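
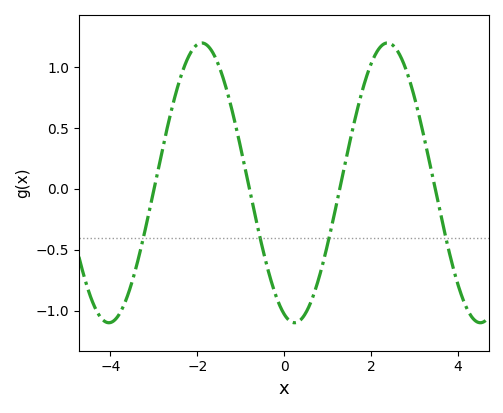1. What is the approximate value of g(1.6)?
0.53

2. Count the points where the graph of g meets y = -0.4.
4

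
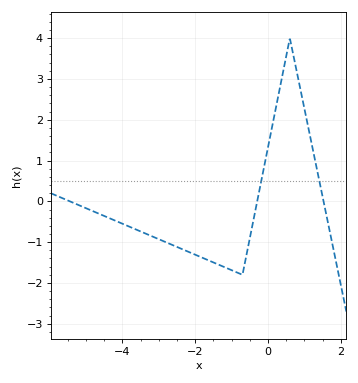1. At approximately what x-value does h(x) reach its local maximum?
0.601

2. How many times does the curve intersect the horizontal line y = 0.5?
2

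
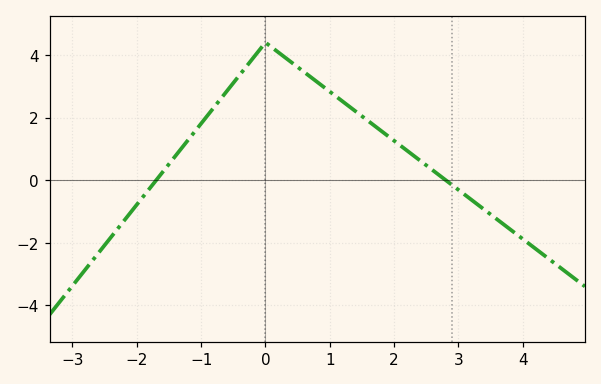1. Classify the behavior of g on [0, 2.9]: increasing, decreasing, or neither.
decreasing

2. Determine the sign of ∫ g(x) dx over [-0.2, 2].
positive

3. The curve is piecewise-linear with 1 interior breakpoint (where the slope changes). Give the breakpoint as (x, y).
(0, 4.4)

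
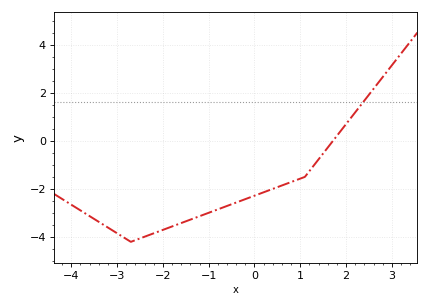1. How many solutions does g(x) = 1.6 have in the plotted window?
1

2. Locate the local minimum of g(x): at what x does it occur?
-2.6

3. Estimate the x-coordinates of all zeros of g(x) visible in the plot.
1.8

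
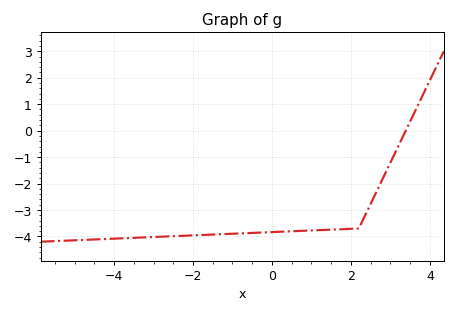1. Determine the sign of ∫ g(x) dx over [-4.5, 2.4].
negative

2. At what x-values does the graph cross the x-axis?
3.4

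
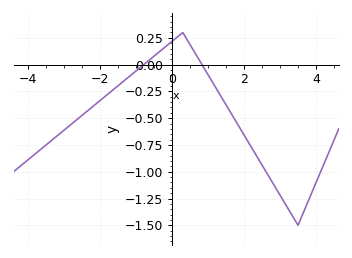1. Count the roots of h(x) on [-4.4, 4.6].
2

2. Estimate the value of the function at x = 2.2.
-0.75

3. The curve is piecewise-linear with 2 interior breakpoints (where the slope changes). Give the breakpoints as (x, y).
(0.3, 0.3); (3.5, -1.5)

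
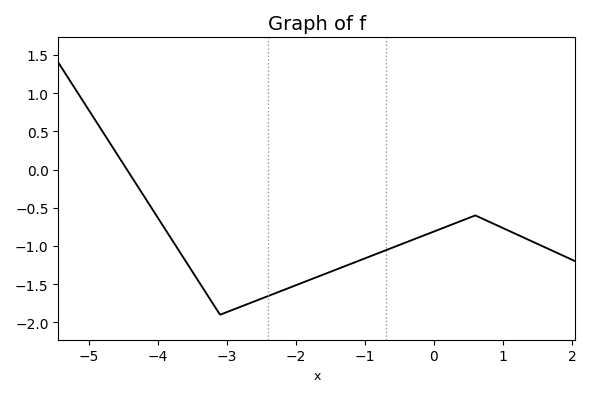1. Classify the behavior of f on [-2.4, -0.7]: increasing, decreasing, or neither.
increasing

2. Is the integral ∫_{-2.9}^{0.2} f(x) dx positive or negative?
negative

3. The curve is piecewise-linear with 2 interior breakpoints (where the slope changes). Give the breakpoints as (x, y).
(-3.1, -1.9); (0.6, -0.6)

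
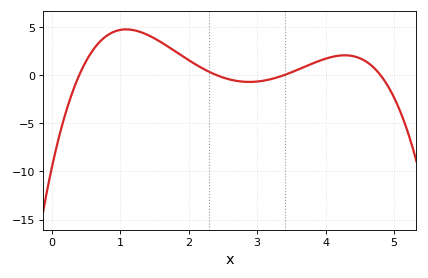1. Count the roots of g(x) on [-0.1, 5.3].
4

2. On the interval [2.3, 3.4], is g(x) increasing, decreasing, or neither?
neither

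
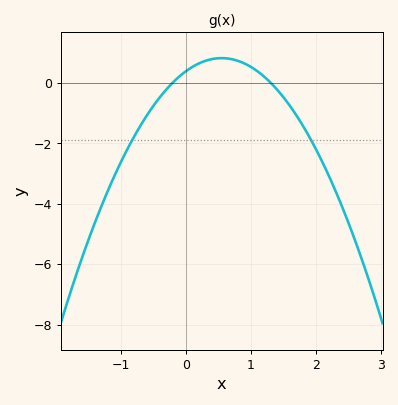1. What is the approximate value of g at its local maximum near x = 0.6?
0.81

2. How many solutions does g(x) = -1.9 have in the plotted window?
2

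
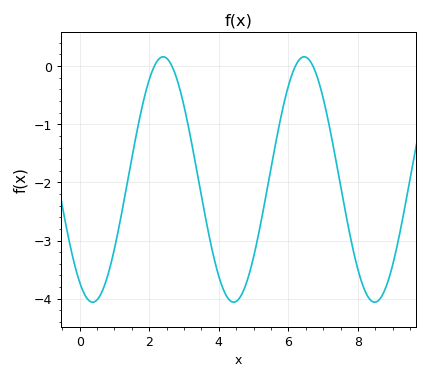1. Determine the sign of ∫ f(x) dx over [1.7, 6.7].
negative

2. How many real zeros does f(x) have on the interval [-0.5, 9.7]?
4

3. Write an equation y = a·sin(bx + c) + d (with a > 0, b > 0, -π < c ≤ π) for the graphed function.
y = 2.11sin(1.6x - 2.1) - 1.95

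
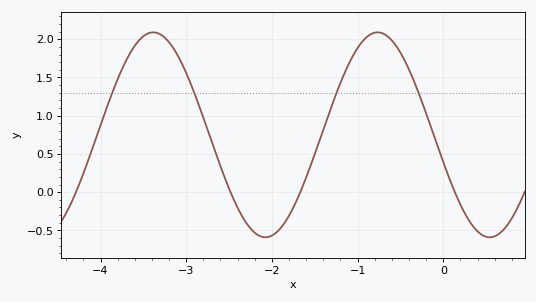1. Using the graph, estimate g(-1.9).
-0.473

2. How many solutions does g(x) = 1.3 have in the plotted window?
4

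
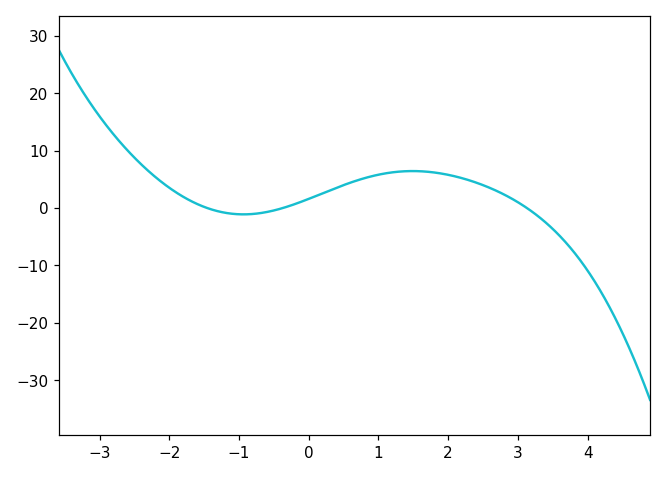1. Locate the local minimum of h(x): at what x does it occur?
-0.933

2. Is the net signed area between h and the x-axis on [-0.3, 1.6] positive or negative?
positive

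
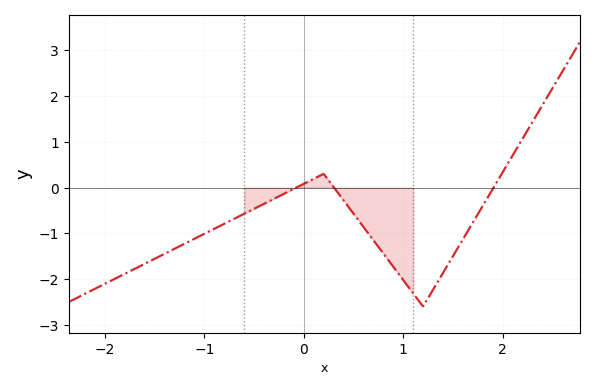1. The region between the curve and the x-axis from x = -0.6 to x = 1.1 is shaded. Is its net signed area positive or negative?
negative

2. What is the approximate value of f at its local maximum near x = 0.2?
0.299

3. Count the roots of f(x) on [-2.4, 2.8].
3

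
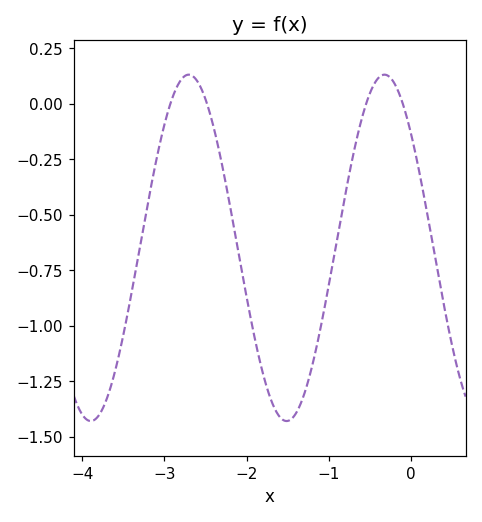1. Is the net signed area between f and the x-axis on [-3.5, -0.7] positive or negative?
negative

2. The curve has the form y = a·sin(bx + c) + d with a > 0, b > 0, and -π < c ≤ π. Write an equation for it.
y = 0.78sin(2.64x + 2.43) - 0.65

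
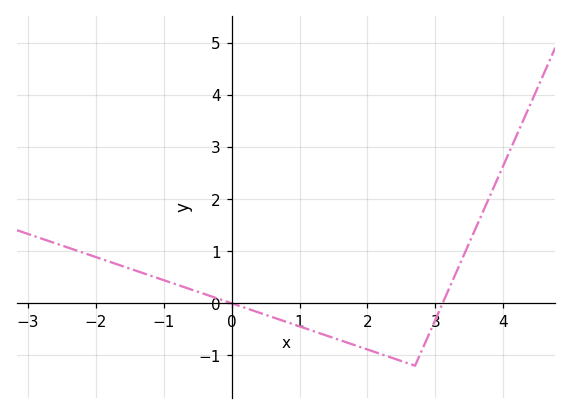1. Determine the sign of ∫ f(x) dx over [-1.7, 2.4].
negative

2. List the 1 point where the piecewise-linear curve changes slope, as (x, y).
(2.7, -1.2)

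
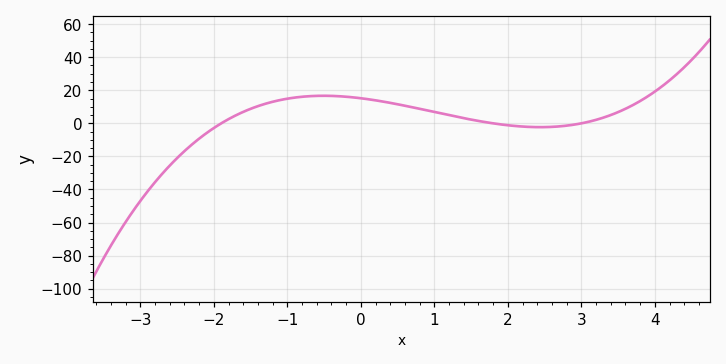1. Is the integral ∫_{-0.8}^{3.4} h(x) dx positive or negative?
positive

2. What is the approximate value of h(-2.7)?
-30.4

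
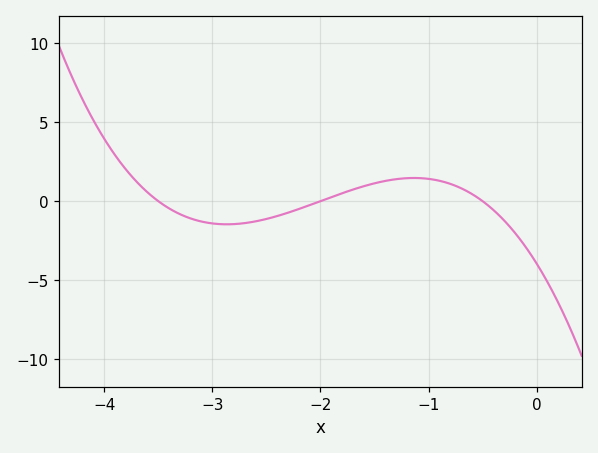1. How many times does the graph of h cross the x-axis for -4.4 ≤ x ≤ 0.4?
3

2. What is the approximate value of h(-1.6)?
0.945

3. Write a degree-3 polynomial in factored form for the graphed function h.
y = -1.13(x + 3.5)(x + 2)(x + 0.5)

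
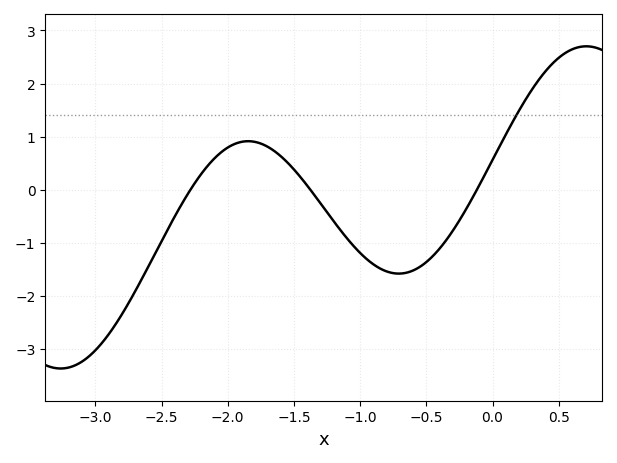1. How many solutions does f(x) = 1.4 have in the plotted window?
1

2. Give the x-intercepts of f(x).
-2.28, -1.38, -0.118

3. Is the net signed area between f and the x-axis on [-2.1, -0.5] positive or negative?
negative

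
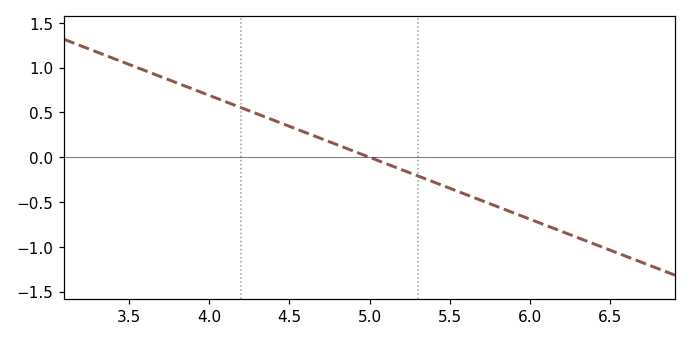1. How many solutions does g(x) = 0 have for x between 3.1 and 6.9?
1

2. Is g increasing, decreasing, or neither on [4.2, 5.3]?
decreasing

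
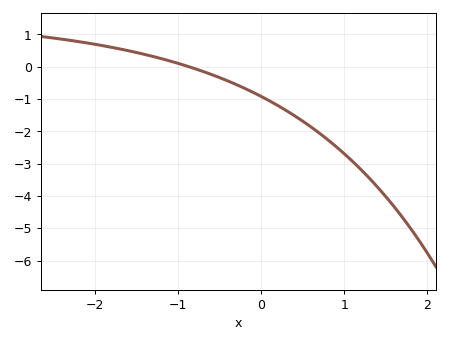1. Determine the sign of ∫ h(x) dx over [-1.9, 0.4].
negative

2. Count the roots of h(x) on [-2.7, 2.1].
1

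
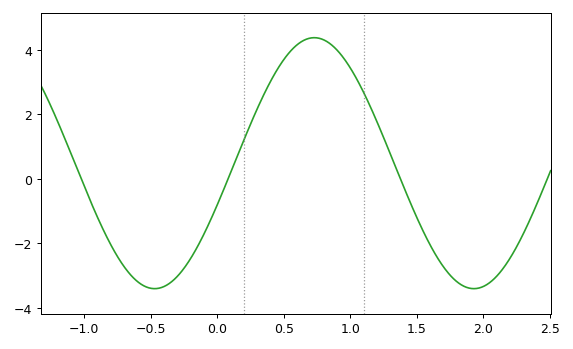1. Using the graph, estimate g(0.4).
3.01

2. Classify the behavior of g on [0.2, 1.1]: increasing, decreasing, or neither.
neither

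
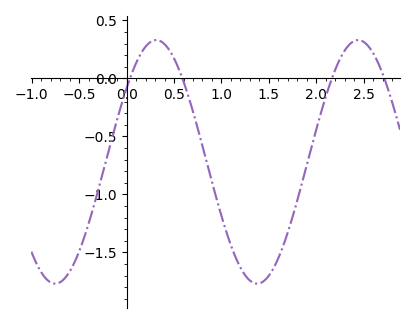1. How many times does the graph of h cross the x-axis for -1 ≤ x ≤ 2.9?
4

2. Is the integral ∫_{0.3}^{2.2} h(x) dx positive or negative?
negative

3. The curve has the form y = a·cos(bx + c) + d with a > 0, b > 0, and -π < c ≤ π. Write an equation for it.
y = 1.05cos(2.95x - 0.92) - 0.72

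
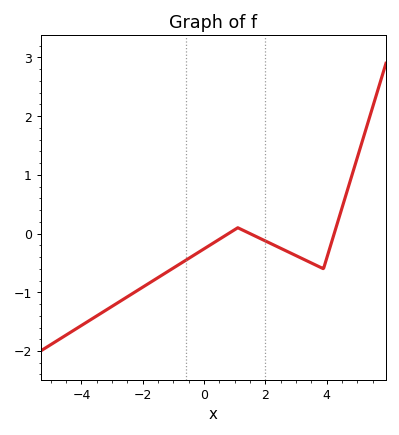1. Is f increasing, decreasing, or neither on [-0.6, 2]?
neither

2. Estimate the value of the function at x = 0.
-0.259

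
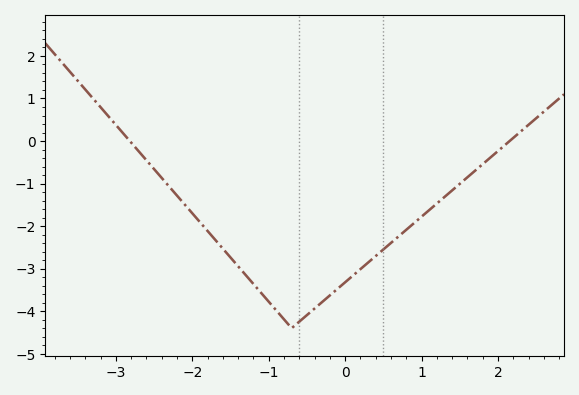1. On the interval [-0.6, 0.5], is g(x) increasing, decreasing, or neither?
increasing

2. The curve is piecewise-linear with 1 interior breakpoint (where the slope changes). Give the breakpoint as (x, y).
(-0.7, -4.4)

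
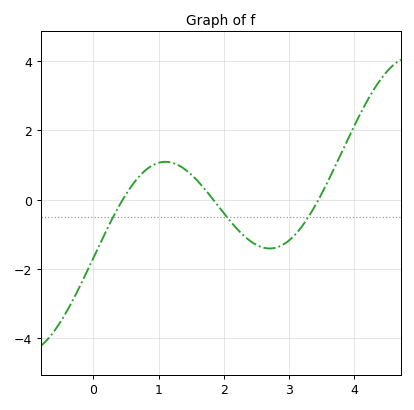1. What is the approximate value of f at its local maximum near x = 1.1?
1.09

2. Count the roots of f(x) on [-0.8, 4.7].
3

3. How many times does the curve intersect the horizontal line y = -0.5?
3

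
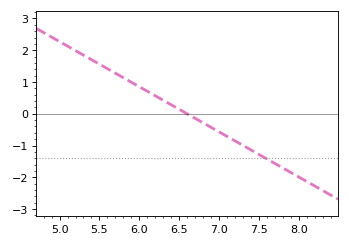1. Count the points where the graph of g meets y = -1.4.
1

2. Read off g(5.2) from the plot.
1.99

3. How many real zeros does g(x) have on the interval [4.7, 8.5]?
1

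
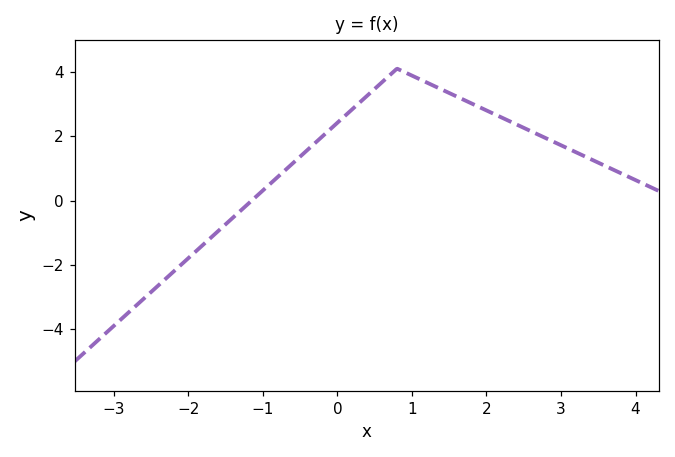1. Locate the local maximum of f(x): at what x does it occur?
0.8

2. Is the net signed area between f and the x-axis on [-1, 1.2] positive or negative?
positive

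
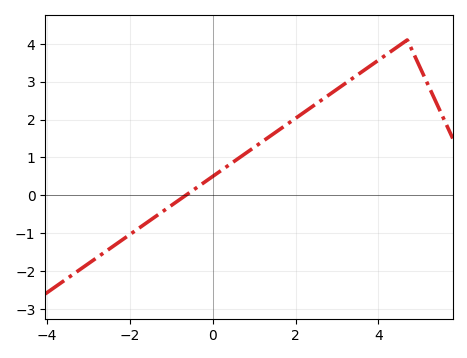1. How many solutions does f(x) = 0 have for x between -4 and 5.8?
1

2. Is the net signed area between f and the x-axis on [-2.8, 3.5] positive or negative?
positive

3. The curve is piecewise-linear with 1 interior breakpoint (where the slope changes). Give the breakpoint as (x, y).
(4.7, 4.1)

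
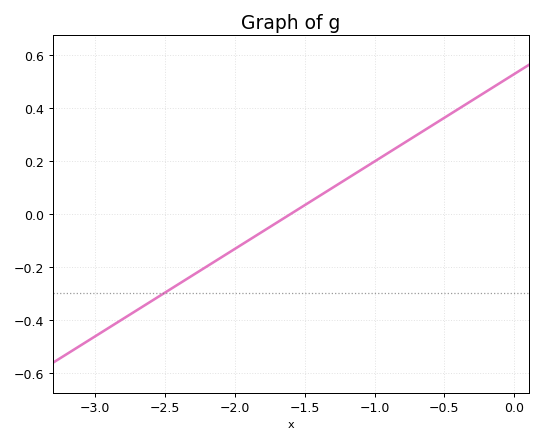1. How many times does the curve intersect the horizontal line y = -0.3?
1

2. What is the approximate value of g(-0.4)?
0.396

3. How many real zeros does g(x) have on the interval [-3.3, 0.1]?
1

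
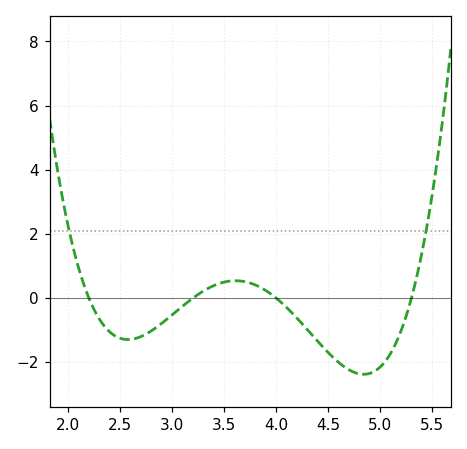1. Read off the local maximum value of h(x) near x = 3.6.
0.6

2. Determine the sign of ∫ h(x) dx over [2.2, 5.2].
negative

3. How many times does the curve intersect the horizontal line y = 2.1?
2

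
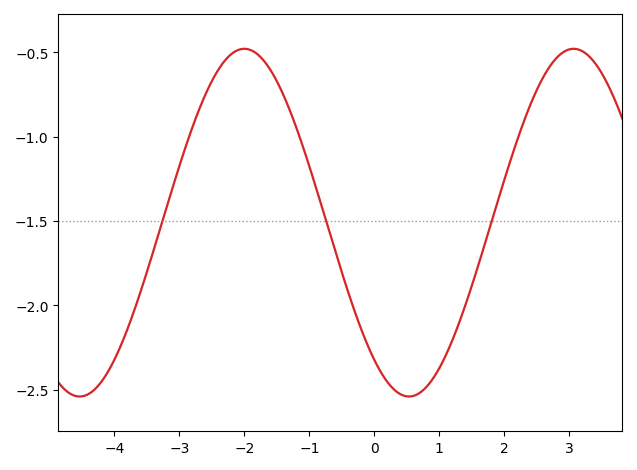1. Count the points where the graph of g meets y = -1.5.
3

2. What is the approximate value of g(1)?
-2.37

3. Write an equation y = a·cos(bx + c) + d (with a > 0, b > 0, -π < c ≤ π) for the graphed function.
y = 1.03cos(1.24x + 2.48) - 1.51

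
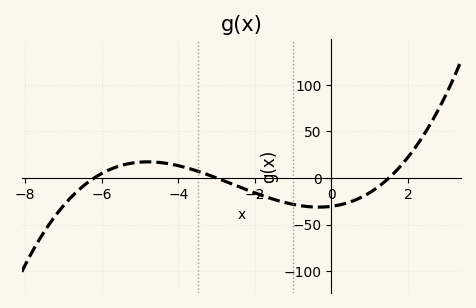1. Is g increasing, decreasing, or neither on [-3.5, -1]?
decreasing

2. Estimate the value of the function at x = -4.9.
17.2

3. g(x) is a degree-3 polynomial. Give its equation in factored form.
y = 1.09(x + 6.2)(x + 3)(x - 1.5)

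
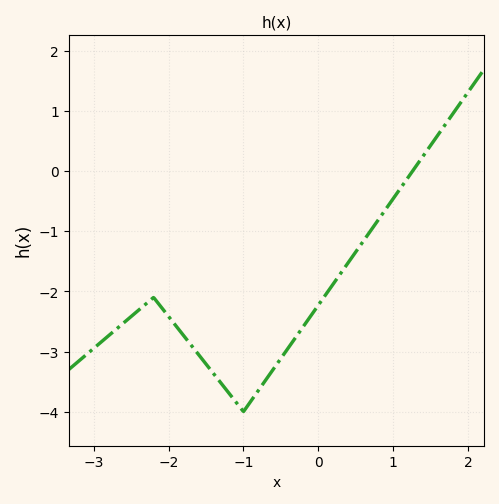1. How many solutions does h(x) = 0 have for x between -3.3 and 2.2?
1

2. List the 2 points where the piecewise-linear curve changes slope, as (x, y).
(-2.2, -2.1); (-1, -4)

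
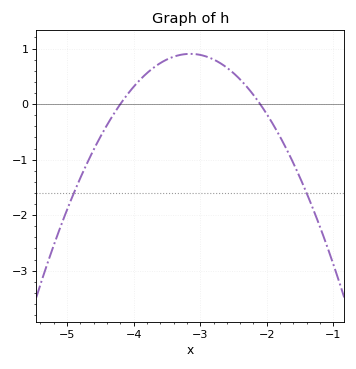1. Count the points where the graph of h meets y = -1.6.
2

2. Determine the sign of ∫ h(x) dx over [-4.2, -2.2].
positive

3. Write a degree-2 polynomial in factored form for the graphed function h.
y = -0.82(x + 4.2)(x + 2.1)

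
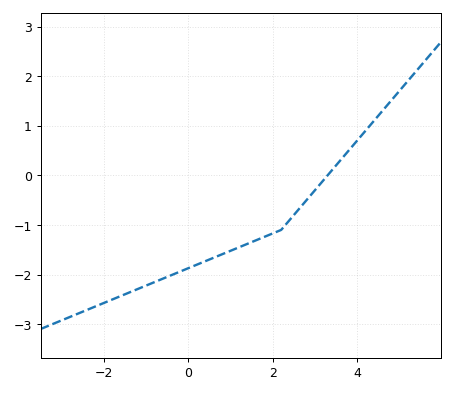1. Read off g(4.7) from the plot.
1.41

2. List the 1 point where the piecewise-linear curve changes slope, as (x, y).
(2.2, -1.1)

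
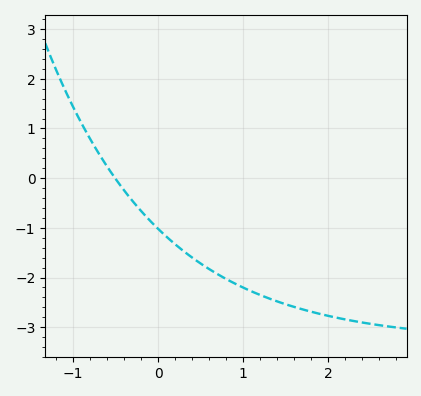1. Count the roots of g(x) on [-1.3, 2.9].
1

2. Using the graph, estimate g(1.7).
-2.64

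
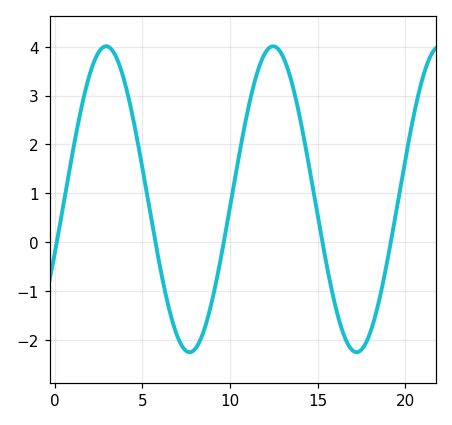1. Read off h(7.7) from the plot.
-2.2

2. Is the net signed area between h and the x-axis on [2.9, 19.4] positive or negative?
positive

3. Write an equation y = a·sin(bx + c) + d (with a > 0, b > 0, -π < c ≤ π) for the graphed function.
y = 3.13sin(0.66x - 0.37) + 0.88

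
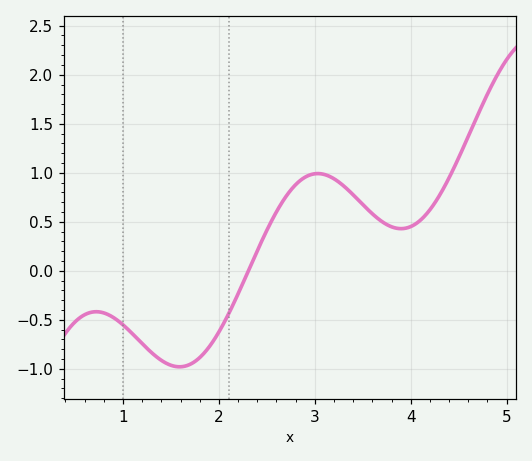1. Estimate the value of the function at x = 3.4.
0.775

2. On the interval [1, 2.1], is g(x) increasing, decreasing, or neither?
neither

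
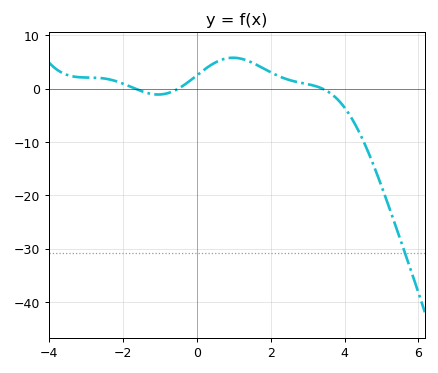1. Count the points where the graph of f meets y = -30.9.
1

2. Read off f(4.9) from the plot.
-16.4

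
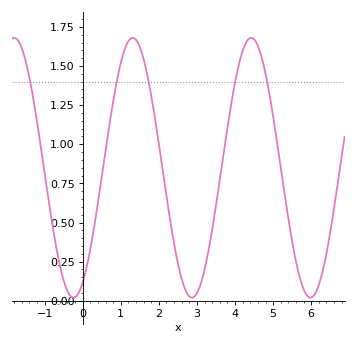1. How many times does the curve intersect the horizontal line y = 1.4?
5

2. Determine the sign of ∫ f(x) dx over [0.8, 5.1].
positive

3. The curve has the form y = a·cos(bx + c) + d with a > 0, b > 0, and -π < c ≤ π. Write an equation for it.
y = 0.83cos(2x - 2.7) + 0.85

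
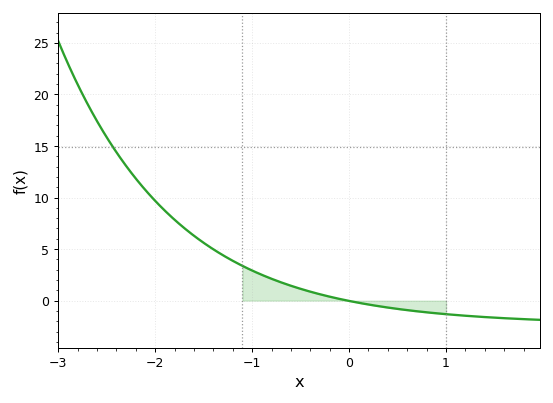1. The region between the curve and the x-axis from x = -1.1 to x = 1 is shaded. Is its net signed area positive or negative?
positive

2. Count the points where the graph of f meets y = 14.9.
1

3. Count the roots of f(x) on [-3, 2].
1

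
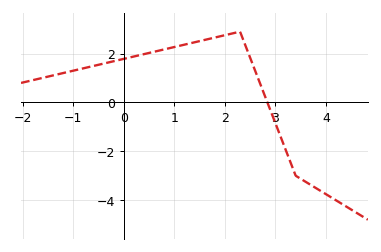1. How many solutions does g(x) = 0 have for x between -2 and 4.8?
1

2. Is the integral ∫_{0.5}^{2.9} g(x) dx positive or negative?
positive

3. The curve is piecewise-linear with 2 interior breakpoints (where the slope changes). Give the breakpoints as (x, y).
(2.3, 2.9); (3.4, -3)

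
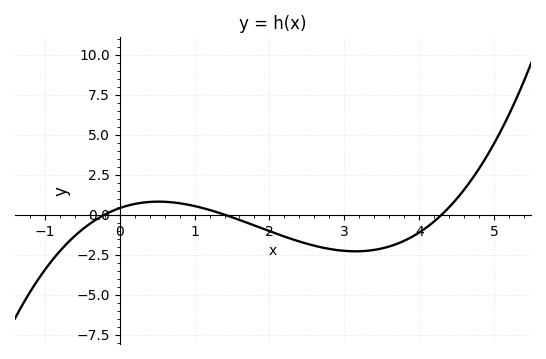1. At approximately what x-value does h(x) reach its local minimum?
3.1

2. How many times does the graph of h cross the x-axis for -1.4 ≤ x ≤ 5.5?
3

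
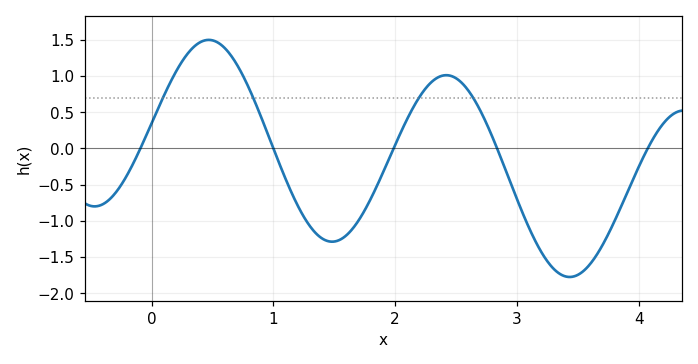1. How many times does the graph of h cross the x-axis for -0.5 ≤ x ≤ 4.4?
5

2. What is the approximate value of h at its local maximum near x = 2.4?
1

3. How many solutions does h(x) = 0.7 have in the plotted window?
4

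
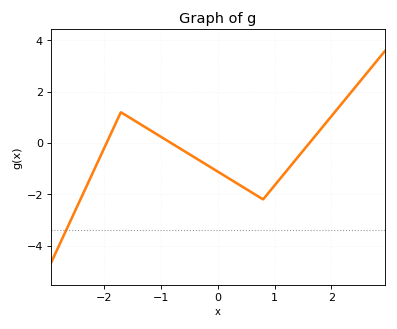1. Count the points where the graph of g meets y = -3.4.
1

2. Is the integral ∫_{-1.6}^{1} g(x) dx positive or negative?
negative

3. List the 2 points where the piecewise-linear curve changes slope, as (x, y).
(-1.7, 1.2); (0.8, -2.2)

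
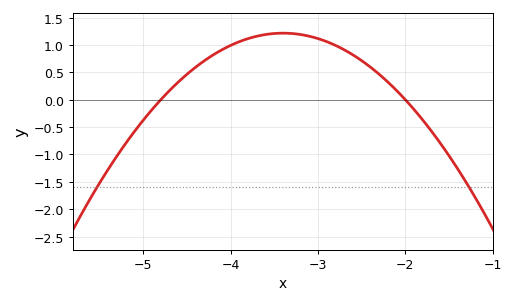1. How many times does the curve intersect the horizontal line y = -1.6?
2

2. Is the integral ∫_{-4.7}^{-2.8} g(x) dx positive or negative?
positive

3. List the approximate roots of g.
-4.8, -2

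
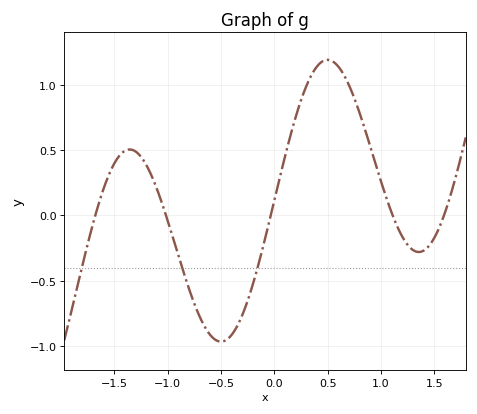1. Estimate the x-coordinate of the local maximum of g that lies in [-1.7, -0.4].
-1.35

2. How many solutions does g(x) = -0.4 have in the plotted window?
3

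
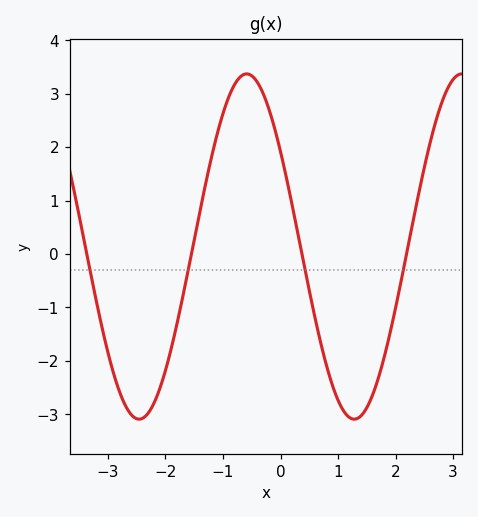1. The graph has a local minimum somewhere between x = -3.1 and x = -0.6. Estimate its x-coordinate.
-2.5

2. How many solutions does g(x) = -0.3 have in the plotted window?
4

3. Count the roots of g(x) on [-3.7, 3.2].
4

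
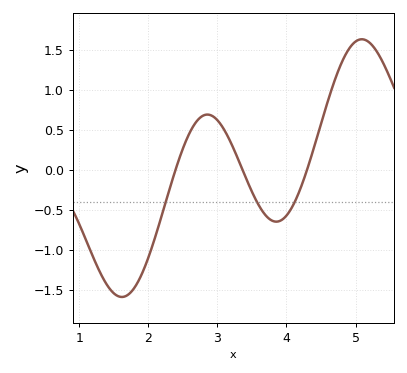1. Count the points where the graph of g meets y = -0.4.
3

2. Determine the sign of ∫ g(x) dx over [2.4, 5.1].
positive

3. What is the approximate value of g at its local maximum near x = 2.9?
0.69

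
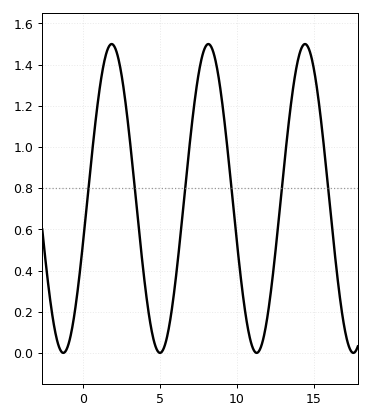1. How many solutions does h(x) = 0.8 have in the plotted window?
6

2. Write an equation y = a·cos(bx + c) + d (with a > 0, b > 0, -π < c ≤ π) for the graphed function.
y = 0.75cos(1x - 1.9) + 0.75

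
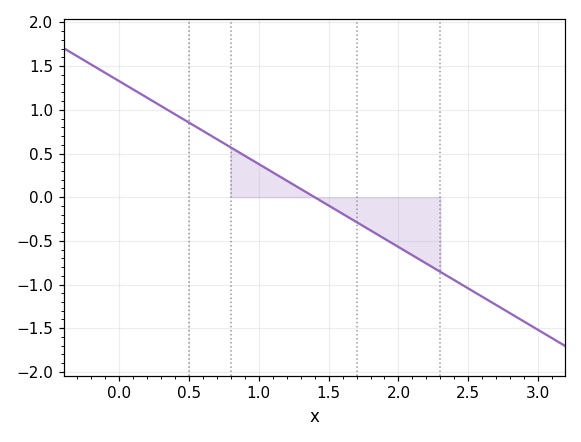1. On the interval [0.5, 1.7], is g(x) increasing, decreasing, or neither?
decreasing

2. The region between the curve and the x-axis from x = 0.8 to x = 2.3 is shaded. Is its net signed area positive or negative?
negative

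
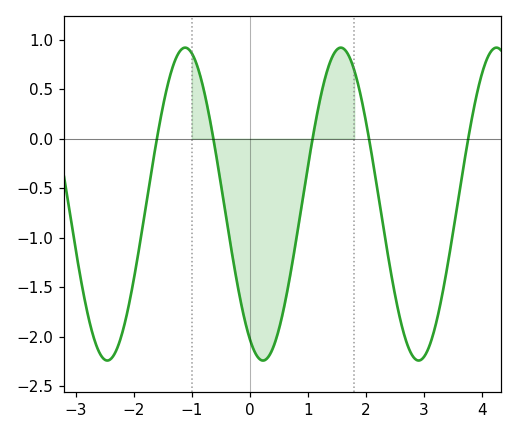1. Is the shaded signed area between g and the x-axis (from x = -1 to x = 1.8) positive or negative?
negative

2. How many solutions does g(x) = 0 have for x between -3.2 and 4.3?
5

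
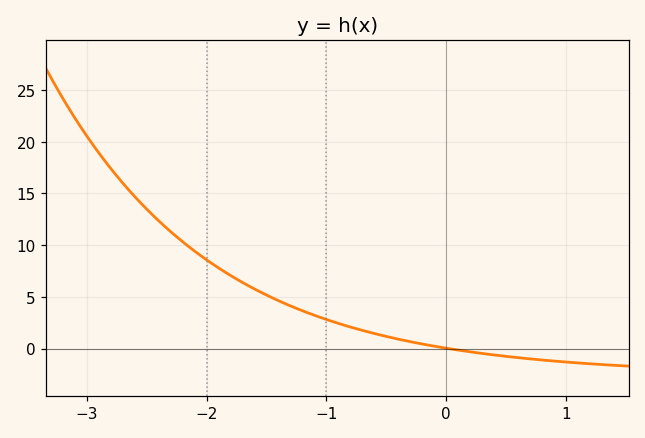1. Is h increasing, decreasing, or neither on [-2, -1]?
decreasing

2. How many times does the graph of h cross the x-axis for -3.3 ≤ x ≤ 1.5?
1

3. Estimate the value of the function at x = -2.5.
13.5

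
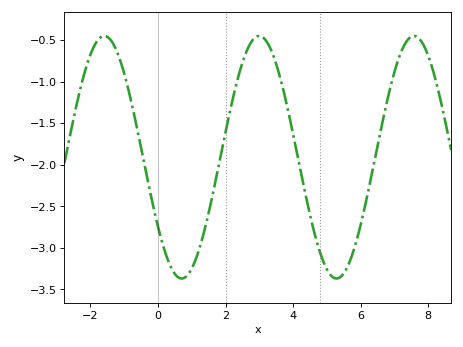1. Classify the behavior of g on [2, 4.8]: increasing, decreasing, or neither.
neither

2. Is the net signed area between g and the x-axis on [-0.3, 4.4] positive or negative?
negative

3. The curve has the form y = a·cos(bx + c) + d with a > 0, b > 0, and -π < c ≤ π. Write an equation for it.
y = 1.46cos(1.4x + 2.2) - 1.91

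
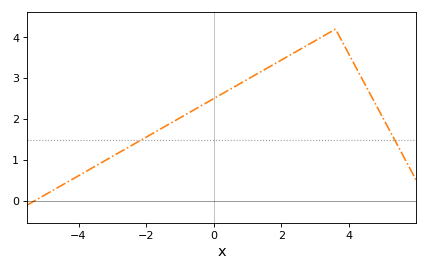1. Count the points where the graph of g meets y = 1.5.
2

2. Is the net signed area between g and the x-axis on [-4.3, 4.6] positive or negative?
positive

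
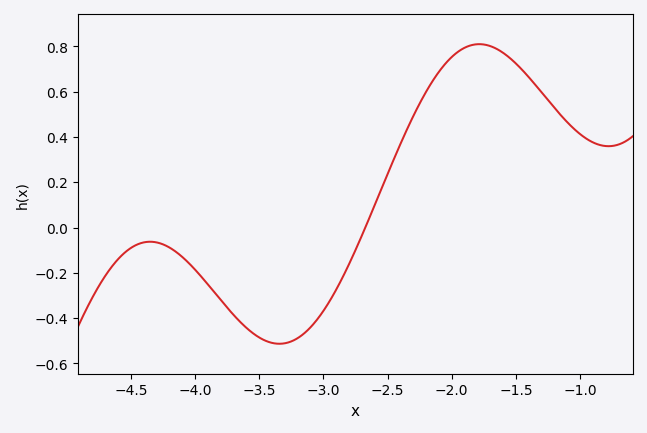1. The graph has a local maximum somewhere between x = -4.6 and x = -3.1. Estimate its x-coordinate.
-4.35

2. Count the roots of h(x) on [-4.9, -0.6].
1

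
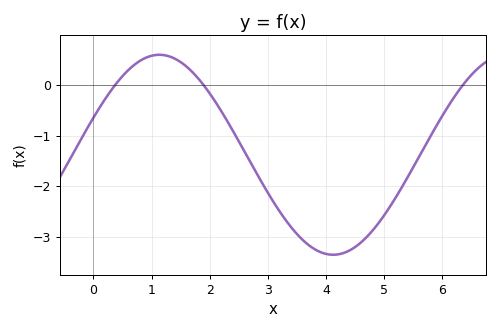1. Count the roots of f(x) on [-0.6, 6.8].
3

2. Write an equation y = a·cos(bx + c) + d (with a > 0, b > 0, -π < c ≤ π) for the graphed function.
y = 1.98cos(1.1x - 1.2) - 1.38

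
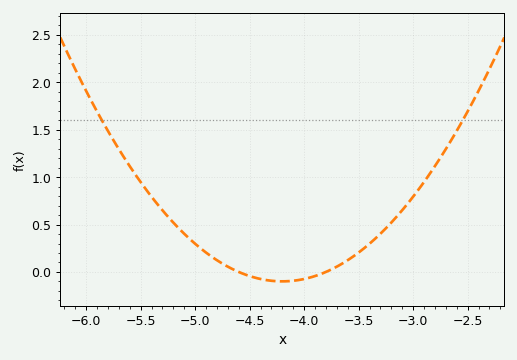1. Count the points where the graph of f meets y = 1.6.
2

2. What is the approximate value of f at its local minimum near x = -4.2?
-0.099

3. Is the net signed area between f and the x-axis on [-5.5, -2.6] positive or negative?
positive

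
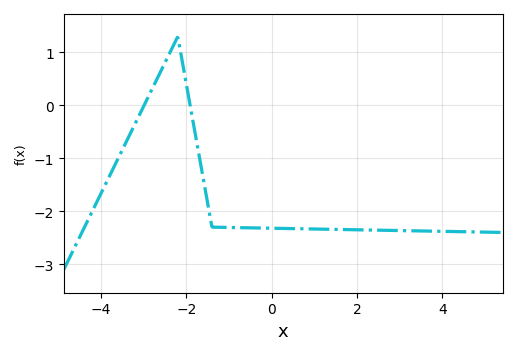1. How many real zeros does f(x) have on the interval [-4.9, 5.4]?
2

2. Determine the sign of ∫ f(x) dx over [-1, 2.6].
negative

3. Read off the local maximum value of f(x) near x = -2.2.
1.29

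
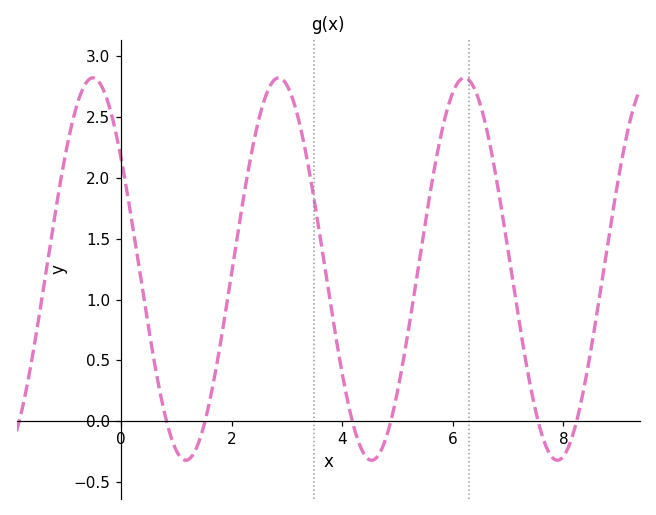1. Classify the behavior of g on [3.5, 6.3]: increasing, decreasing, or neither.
neither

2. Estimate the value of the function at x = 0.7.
0.25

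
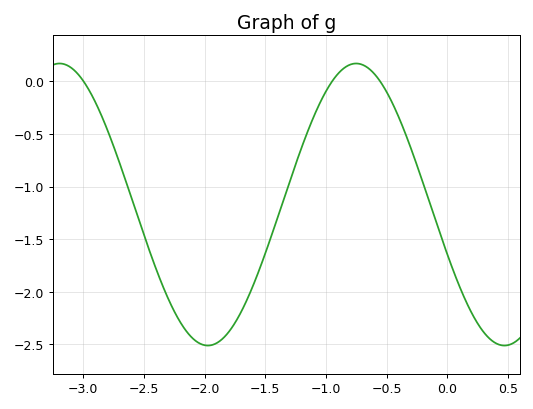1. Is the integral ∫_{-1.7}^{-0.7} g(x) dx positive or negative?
negative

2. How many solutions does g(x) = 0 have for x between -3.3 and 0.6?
3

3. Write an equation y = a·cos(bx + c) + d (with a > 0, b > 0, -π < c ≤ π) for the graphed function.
y = 1.34cos(2.6x + 1.9) - 1.17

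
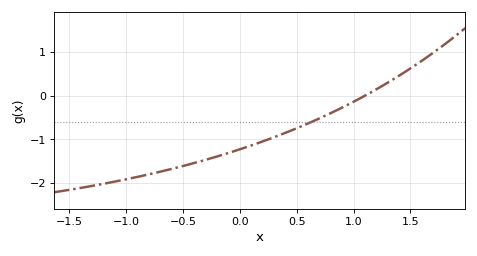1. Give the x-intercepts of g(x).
1.1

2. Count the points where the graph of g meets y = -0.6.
1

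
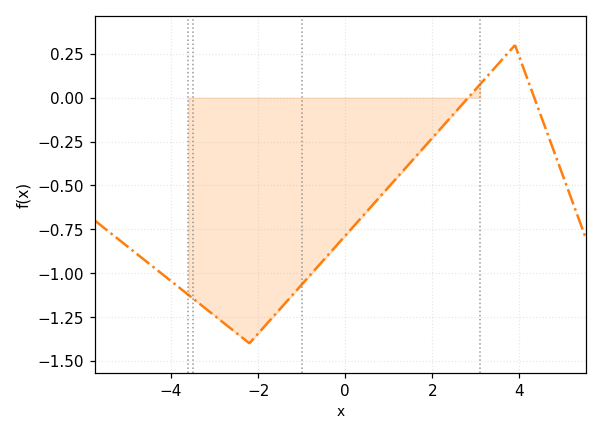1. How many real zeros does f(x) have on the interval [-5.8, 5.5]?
2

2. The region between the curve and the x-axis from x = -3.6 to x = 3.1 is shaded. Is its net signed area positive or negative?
negative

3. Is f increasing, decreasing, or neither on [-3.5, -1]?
neither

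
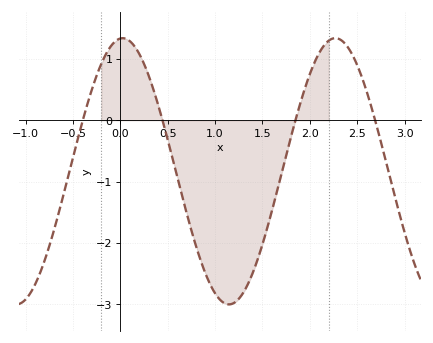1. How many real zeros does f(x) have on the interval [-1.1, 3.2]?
4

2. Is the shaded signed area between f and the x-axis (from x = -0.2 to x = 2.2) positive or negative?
negative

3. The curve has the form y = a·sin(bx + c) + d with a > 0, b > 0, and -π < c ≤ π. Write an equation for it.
y = 2.17sin(2.8x + 1.5) - 0.83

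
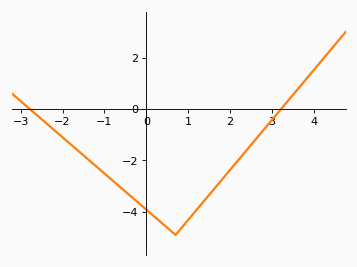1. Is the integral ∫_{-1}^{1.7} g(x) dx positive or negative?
negative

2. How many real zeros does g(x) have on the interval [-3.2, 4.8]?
2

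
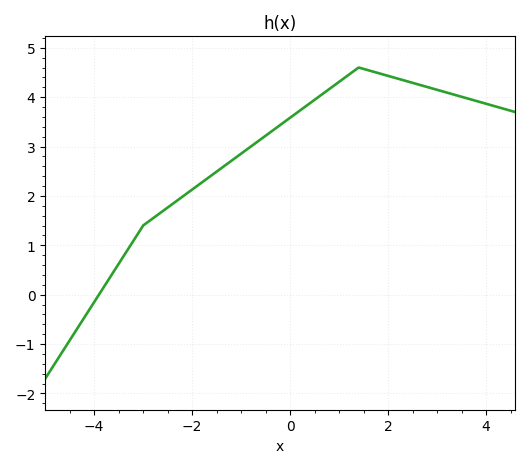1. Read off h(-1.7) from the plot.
2.35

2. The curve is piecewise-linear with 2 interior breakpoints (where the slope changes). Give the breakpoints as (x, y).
(-3, 1.4); (1.4, 4.6)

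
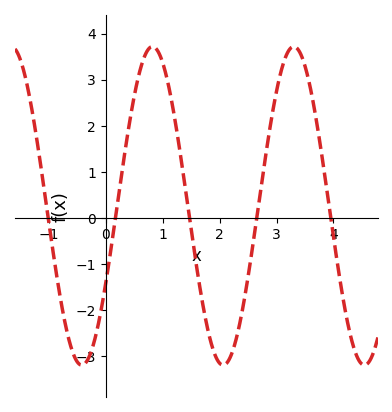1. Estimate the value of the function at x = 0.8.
3.72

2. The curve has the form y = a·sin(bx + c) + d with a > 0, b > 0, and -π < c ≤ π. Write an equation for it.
y = 3.46sin(2.53x - 0.5) + 0.26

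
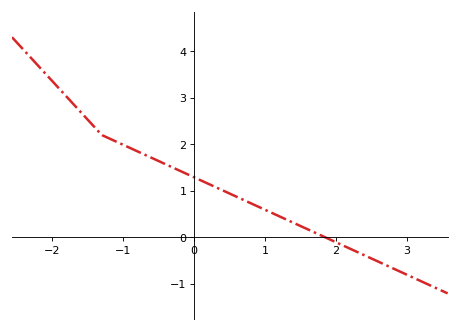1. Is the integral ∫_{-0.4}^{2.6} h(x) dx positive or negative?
positive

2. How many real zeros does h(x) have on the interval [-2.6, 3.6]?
1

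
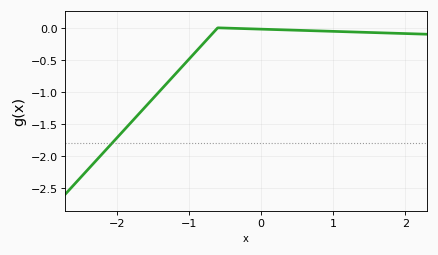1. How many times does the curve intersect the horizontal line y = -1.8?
1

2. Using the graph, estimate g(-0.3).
-0.01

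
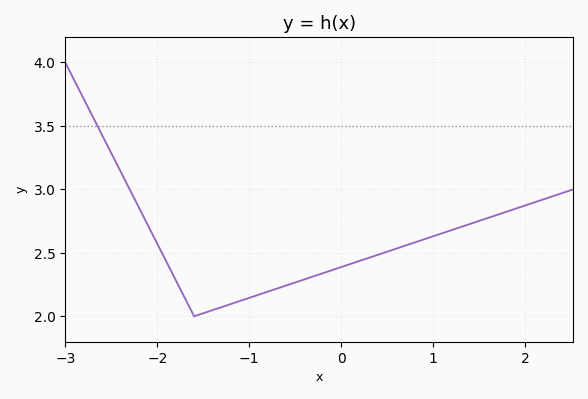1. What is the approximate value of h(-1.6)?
2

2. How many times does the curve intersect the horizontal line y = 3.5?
1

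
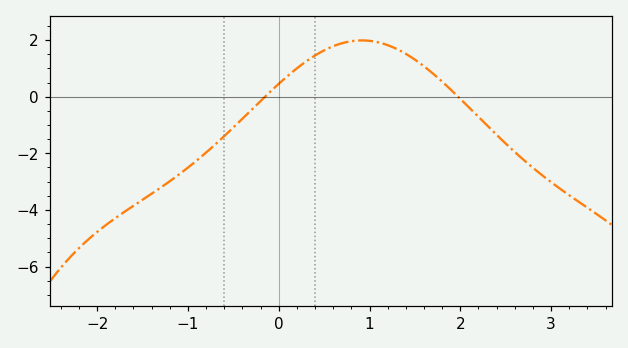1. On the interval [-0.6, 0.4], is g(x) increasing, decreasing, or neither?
increasing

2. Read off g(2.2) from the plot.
-0.715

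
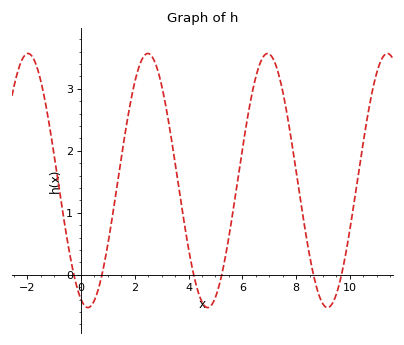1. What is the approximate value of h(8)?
1.68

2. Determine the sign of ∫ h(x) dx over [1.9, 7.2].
positive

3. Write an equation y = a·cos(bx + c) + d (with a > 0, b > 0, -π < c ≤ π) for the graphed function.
y = 2.05cos(1.41x + 2.78) + 1.52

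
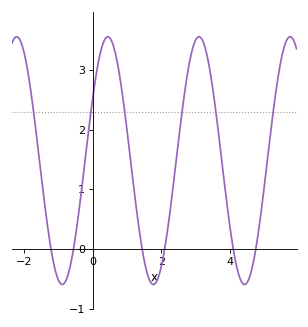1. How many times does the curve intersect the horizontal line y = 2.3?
6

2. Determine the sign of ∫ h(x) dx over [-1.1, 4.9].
positive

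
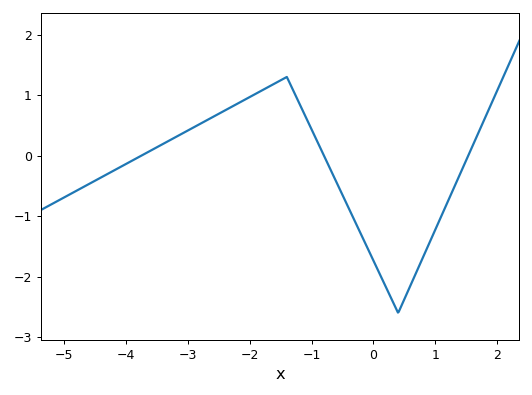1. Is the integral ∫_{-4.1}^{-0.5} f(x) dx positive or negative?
positive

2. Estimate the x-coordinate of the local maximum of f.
-1.4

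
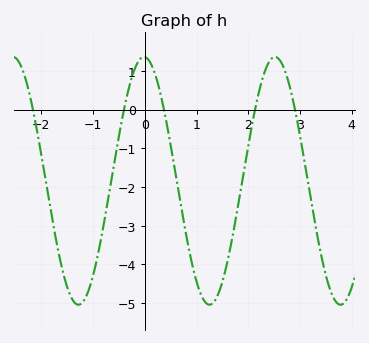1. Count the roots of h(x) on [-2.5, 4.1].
5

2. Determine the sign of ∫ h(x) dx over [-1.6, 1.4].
negative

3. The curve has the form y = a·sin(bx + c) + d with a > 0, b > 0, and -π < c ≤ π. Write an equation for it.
y = 3.2sin(2.5x + 1.6) - 1.84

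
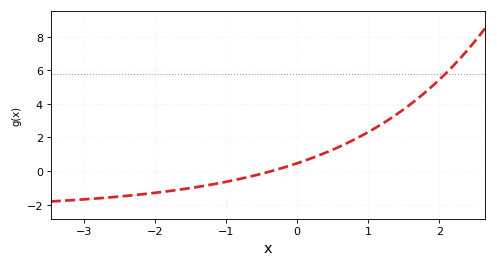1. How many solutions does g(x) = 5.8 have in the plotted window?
1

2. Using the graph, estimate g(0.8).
1.86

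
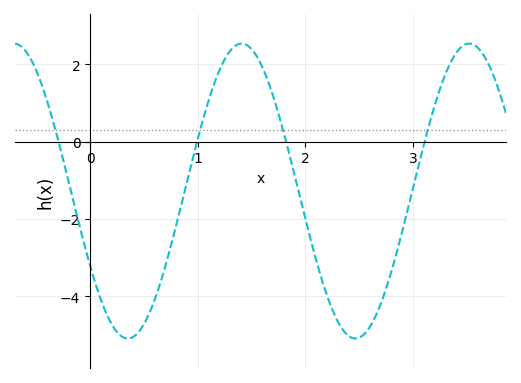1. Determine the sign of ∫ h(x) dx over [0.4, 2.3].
negative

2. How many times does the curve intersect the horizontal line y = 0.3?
4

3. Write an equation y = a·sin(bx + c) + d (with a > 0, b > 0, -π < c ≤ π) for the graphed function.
y = 3.81sin(2.97x - 2.61) - 1.28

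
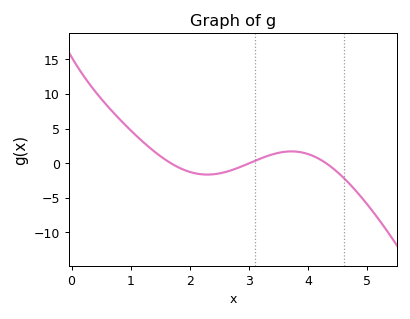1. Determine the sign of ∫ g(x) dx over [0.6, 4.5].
positive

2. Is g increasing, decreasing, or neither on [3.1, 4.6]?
neither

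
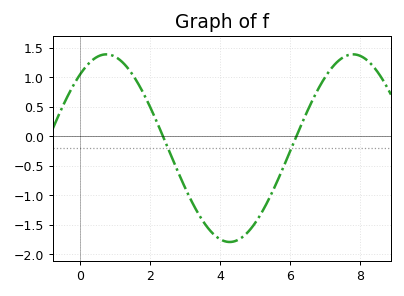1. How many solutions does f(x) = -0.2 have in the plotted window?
2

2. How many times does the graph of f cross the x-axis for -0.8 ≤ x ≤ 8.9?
2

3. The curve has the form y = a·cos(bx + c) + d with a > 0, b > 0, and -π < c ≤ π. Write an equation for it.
y = 1.59cos(0.89x - 0.662) - 0.2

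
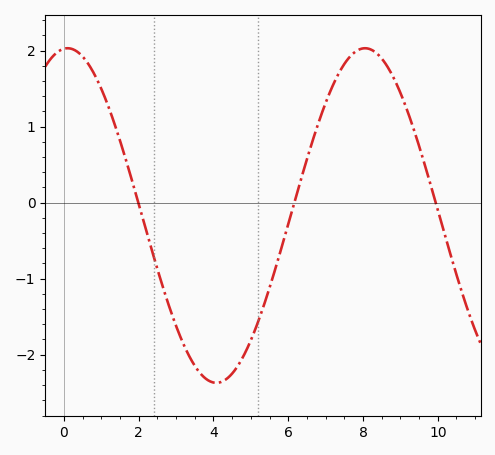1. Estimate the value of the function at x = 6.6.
0.732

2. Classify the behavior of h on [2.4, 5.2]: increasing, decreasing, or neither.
neither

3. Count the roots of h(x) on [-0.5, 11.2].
3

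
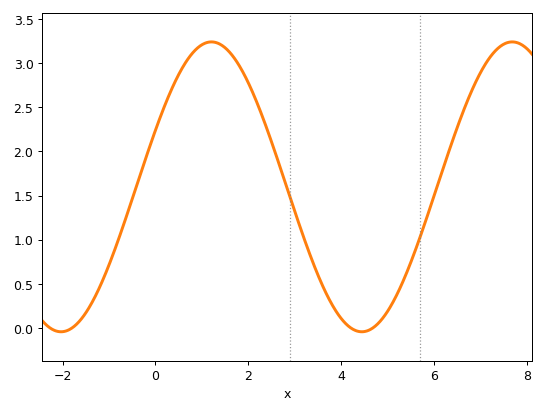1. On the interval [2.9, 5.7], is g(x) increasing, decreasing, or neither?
neither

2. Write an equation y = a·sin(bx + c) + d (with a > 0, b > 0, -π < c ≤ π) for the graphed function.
y = 1.64sin(0.97x + 0.4) + 1.6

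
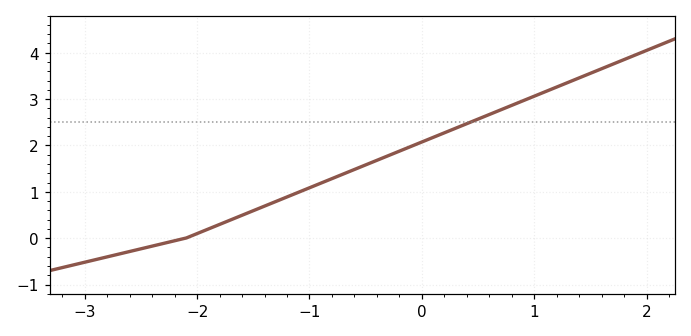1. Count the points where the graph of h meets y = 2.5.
1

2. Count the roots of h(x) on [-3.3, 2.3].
1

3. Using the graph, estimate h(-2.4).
-0.2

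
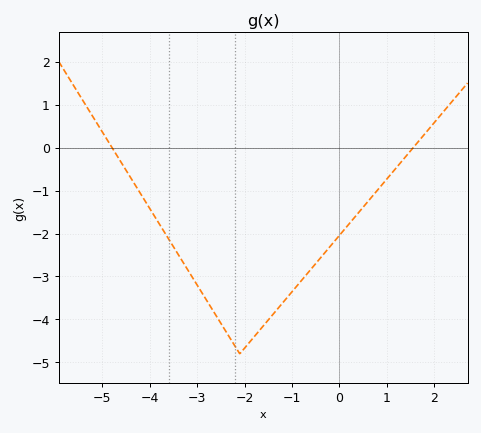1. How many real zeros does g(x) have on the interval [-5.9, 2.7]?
2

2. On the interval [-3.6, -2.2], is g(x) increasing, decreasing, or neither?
decreasing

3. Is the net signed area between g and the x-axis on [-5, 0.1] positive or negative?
negative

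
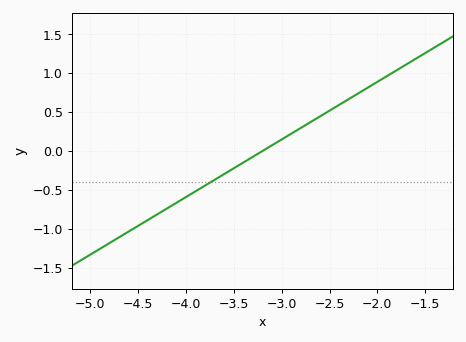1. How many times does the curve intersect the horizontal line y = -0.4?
1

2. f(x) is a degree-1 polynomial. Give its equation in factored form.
y = 0.74(x + 3.2)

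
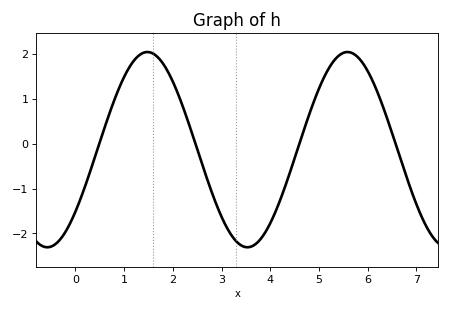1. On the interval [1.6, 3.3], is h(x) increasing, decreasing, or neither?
decreasing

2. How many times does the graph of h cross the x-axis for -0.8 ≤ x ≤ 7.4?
4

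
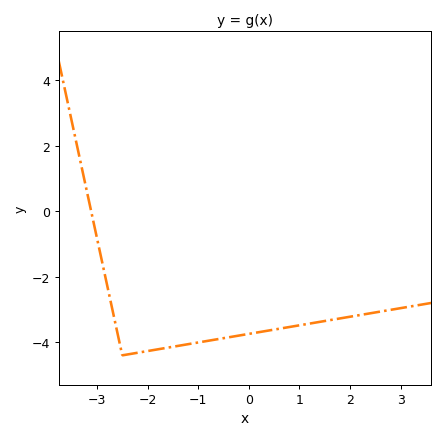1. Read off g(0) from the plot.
-3.75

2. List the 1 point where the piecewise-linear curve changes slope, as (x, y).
(-2.5, -4.4)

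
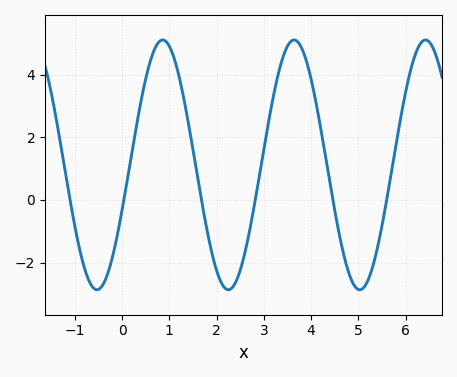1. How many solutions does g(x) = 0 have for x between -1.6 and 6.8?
6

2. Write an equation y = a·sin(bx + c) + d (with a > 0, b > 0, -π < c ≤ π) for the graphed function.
y = 3.99sin(2.26x - 0.372) + 1.12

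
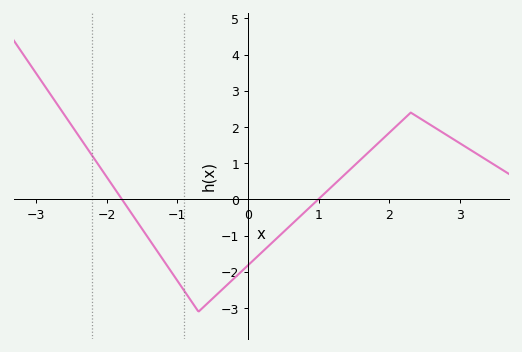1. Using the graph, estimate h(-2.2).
1.2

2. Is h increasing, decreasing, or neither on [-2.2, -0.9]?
decreasing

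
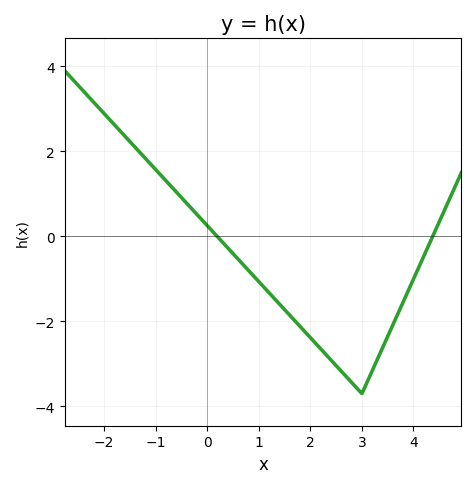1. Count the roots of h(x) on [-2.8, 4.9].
2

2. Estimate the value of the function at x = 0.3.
-0.2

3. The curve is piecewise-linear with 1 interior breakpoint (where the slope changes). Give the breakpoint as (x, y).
(3, -3.7)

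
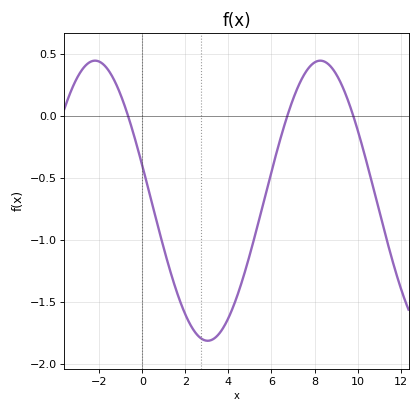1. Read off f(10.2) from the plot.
-0.25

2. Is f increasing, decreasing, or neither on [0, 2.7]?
decreasing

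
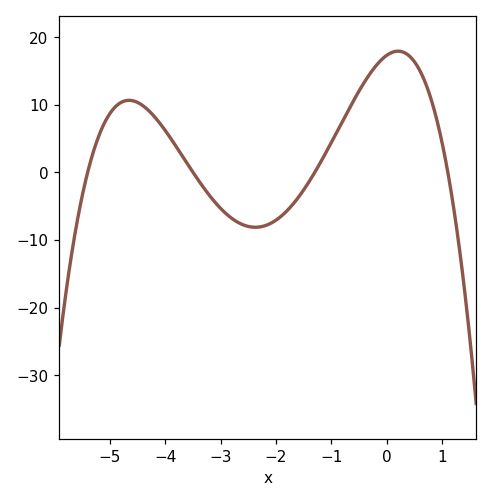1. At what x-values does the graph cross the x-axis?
-5.4, -3.5, -1.3, 1.1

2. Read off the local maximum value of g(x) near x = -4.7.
10.6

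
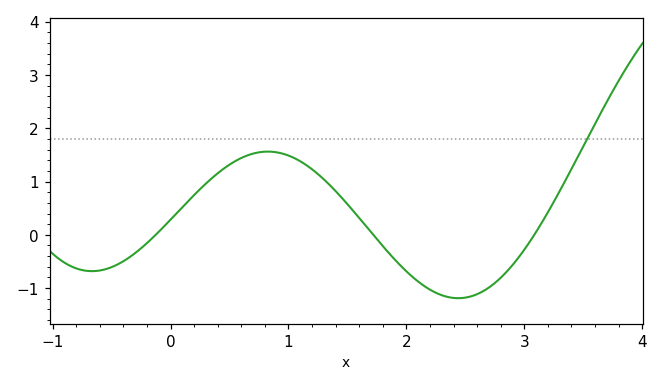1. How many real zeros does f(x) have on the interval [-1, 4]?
3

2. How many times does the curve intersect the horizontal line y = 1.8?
1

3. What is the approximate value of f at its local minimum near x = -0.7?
-0.7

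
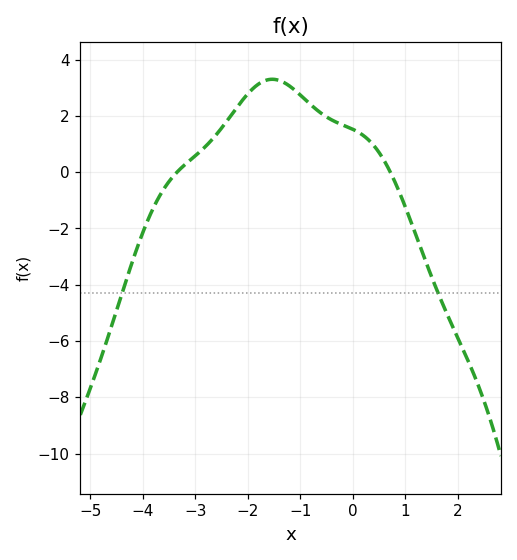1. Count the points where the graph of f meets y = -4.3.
2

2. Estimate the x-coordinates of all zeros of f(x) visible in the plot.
-3.4, 0.8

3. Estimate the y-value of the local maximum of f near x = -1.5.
3.4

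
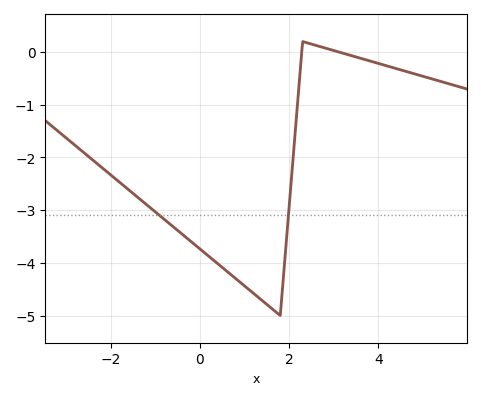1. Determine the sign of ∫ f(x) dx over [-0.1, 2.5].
negative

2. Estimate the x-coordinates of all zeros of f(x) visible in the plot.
2.28, 3.12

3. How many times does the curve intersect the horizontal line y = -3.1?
2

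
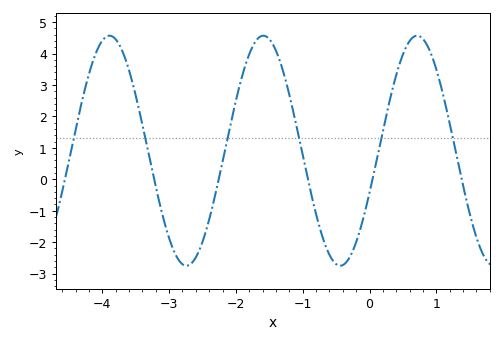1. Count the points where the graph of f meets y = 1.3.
6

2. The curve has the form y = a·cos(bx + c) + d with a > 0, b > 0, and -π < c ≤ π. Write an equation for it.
y = 3.66cos(2.73x - 1.94) + 0.91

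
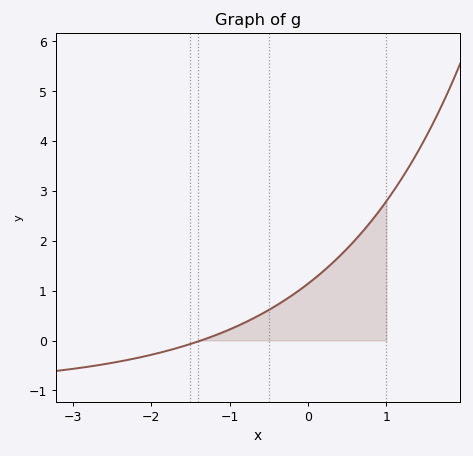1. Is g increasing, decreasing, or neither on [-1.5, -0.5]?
increasing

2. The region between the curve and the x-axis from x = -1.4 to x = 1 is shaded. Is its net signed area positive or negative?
positive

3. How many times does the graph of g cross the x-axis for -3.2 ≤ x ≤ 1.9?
1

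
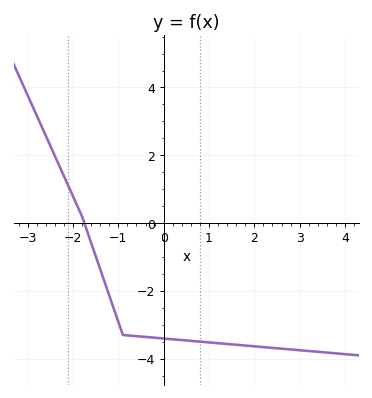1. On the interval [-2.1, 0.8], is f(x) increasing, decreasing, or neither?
decreasing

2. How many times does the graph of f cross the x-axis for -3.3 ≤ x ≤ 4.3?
1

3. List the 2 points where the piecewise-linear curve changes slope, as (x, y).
(-1.8, 0.2); (-0.9, -3.3)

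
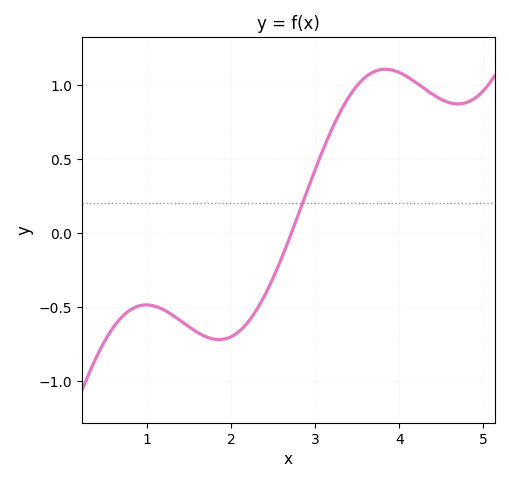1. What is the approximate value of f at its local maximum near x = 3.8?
1.1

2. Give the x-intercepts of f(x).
2.7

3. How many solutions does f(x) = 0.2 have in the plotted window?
1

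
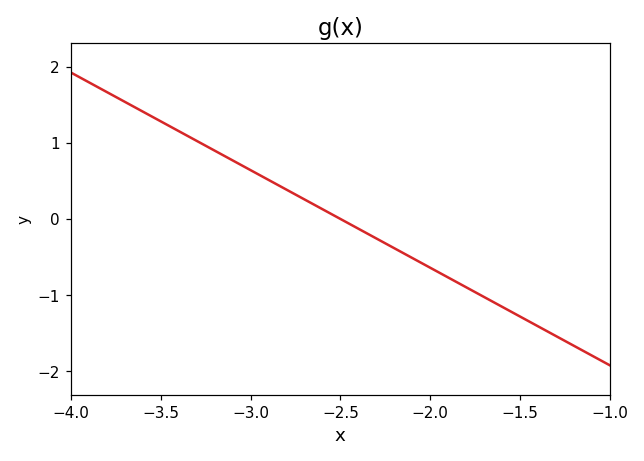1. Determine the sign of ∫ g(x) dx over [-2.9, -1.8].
negative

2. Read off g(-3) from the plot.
0.6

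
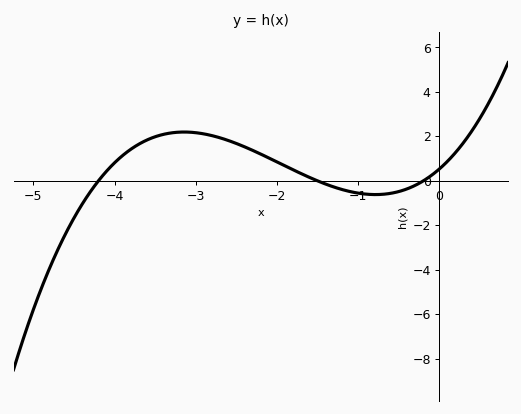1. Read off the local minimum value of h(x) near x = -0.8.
-0.614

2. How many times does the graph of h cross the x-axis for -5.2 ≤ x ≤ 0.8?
3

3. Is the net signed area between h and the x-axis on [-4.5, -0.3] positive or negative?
positive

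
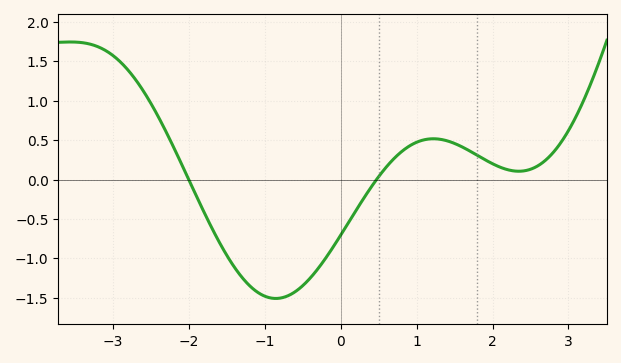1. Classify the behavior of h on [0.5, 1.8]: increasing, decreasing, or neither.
neither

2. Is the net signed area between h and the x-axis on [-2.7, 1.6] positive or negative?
negative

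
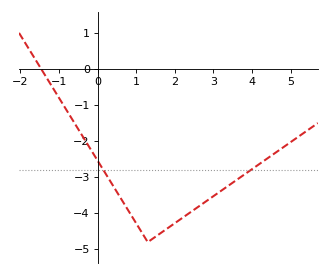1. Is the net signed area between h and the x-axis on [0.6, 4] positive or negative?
negative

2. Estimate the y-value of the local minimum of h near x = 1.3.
-4.8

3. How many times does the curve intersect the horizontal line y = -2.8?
2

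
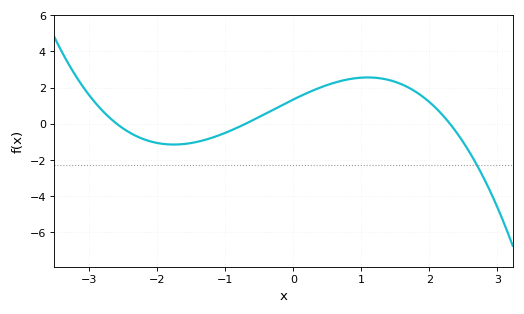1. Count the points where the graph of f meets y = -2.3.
1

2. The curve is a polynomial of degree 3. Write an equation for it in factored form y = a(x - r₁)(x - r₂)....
y = -0.32(x + 2.6)(x + 0.7)(x - 2.3)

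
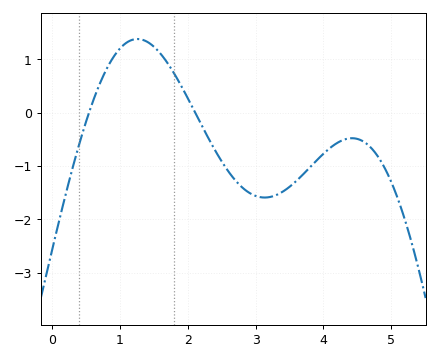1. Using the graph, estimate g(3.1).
-1.6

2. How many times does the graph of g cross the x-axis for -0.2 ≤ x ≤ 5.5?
2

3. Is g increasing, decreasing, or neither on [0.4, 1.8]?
neither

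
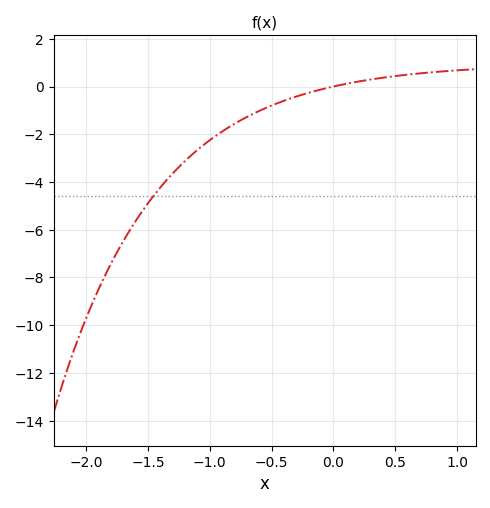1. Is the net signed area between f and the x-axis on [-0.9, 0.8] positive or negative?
negative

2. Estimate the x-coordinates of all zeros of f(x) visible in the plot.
0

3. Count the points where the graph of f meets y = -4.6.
1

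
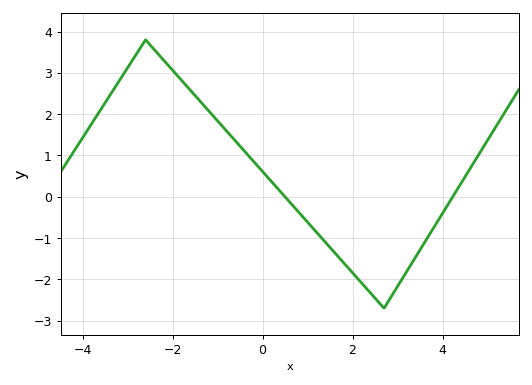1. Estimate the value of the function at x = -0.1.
0.734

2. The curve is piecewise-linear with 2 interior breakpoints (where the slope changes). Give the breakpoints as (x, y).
(-2.6, 3.8); (2.7, -2.7)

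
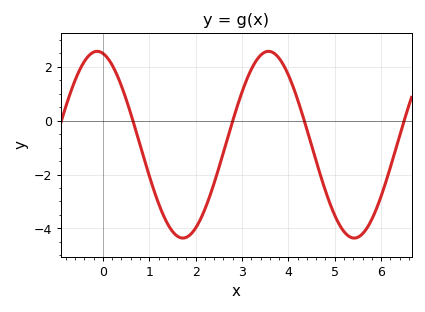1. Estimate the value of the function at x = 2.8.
0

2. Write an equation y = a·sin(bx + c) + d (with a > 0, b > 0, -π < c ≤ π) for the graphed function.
y = 3.47sin(1.7x + 1.8) - 0.89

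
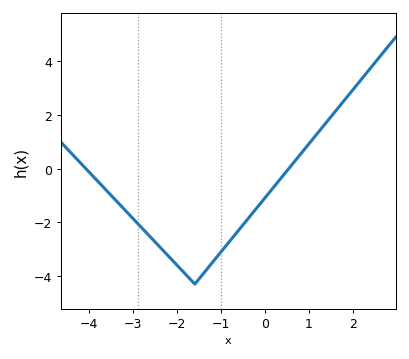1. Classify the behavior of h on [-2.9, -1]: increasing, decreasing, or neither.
neither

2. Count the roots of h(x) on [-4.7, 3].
2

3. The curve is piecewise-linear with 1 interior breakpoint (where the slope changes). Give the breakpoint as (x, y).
(-1.6, -4.3)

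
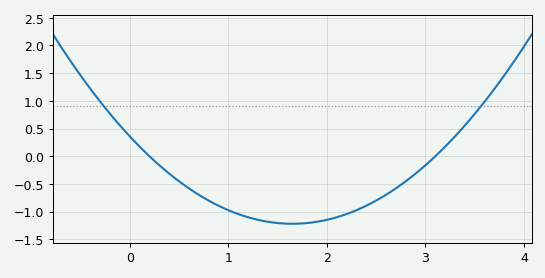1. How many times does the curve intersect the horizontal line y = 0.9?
2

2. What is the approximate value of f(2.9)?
-0.313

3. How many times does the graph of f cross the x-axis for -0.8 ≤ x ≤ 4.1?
2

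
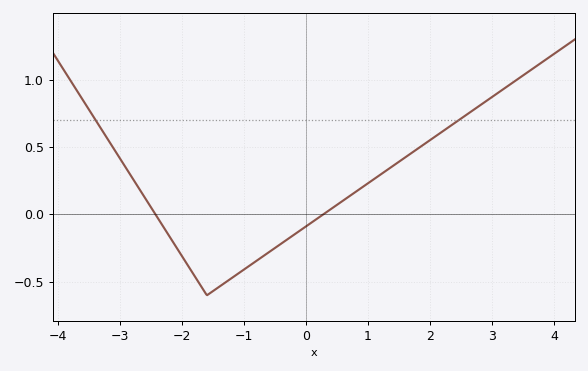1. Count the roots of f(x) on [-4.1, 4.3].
2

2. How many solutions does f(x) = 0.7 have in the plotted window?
2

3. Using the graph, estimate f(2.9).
0.839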